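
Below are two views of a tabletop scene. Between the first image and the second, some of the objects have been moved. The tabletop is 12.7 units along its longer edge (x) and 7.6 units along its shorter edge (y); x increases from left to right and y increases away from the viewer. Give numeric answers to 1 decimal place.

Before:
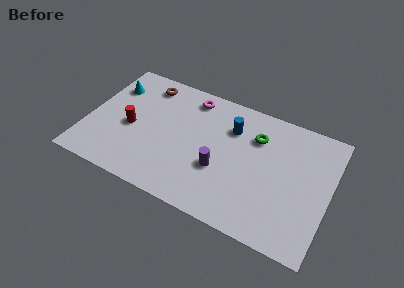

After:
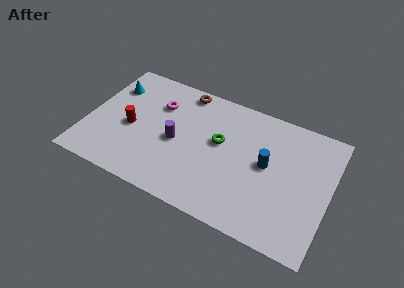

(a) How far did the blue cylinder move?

2.4

The blue cylinder was near (7.4, 5.5) before and (9.4, 4.1) after, so it travelled √(2.0² + 1.4²) ≈ 2.4 units.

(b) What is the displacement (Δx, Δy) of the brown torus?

(2.0, 0.4)

The brown torus was at about (2.7, 6.4) and moved to about (4.7, 6.8).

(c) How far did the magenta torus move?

1.9

From (5.1, 6.5) to (3.5, 5.4), the magenta torus covered √(1.6² + 1.1²) ≈ 1.9 units.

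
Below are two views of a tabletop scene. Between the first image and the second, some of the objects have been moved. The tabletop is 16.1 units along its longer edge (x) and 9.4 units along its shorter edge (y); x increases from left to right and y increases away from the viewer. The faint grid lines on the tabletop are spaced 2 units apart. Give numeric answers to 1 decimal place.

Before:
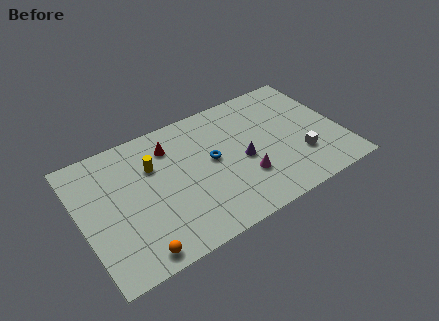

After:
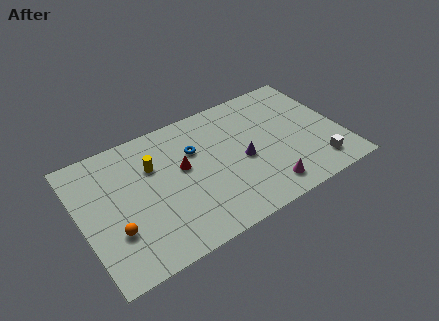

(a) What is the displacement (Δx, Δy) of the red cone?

(0.5, -1.9)

From the two frames, the red cone sits at roughly (5.8, 7.3) before and (6.3, 5.4) after.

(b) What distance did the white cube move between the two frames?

1.4

From (13.3, 2.8) to (14.2, 1.7), the white cube covered √(0.9² + 1.1²) ≈ 1.4 units.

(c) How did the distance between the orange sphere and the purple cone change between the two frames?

+0.4

The distance was about 7.8 in the first image and 8.2 in the second, so they moved 0.4 units further apart.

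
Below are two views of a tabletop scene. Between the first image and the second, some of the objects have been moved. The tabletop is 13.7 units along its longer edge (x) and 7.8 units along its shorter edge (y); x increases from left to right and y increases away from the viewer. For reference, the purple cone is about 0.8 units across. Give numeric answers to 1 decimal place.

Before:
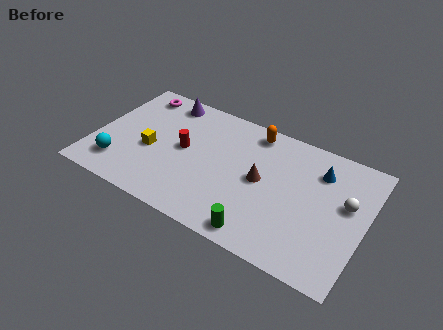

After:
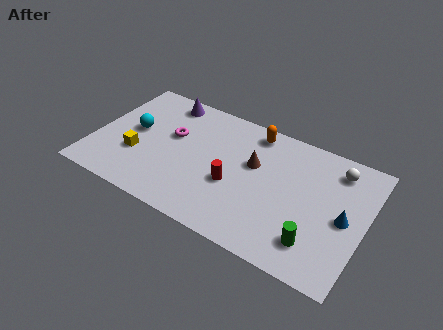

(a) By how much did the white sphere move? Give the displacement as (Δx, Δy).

(-0.7, 1.8)

The white sphere was at about (12.7, 4.6) and moved to about (12.0, 6.4).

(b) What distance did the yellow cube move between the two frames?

0.8

From (2.9, 3.3) to (2.3, 2.7), the yellow cube covered √(0.6² + 0.6²) ≈ 0.8 units.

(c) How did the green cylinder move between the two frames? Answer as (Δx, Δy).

(2.6, 0.8)

The green cylinder was at about (8.9, 0.9) and moved to about (11.5, 1.7).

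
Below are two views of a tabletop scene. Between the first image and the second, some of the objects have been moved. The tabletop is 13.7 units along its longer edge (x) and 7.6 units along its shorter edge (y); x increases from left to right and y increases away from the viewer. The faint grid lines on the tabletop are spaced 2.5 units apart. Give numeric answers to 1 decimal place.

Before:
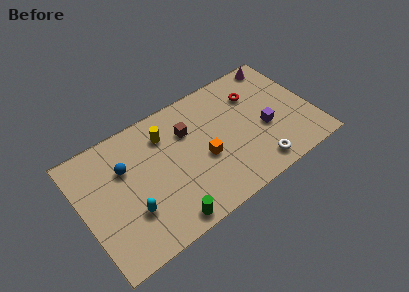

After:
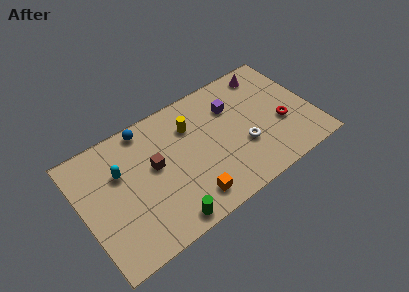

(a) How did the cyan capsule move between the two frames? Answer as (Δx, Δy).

(-0.2, 2.6)

The cyan capsule was at about (2.6, 2.4) and moved to about (2.4, 5.0).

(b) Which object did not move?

the green cylinder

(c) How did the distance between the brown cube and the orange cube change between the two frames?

+1.2

They were about 2.2 units apart before and 3.4 after — 1.2 units further apart.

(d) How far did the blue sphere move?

2.3

From (2.7, 5.1) to (4.2, 6.8), the blue sphere covered √(1.5² + 1.7²) ≈ 2.3 units.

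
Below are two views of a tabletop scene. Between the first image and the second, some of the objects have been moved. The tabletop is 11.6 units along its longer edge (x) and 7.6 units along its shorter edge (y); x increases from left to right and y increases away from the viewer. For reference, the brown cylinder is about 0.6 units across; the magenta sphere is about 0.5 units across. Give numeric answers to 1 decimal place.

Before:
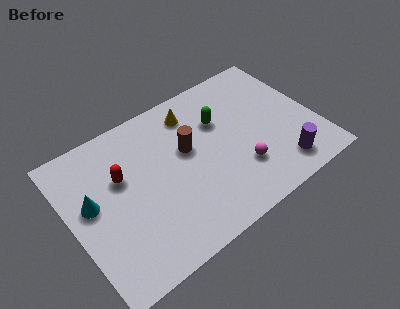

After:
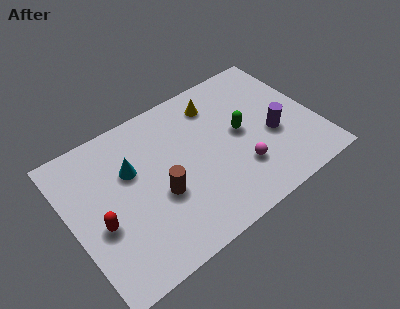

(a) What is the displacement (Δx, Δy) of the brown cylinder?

(-1.6, -1.5)

The brown cylinder was at about (5.6, 4.5) and moved to about (4.0, 3.0).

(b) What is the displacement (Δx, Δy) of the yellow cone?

(1.1, -0.1)

From the two frames, the yellow cone sits at roughly (6.2, 6.2) before and (7.3, 6.1) after.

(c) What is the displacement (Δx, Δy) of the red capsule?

(-1.3, -1.7)

The red capsule started near (2.5, 4.8) and ended near (1.2, 3.1).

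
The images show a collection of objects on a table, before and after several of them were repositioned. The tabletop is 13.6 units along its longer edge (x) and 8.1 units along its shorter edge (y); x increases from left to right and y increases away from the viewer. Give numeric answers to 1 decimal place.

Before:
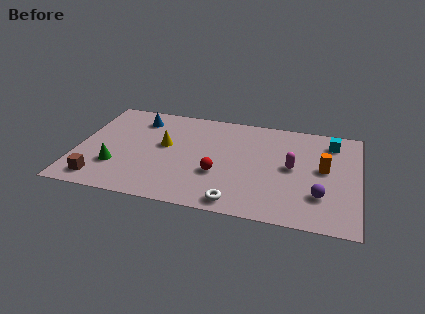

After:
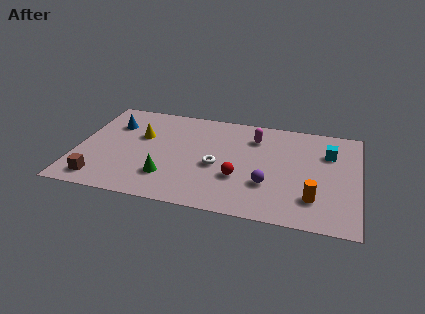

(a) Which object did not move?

the brown cube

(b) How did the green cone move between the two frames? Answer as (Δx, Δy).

(2.5, -0.3)

The green cone was at about (2.0, 2.4) and moved to about (4.5, 2.1).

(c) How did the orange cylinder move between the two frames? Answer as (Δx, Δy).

(-0.4, -2.4)

From the two frames, the orange cylinder sits at roughly (11.9, 4.4) before and (11.5, 2.0) after.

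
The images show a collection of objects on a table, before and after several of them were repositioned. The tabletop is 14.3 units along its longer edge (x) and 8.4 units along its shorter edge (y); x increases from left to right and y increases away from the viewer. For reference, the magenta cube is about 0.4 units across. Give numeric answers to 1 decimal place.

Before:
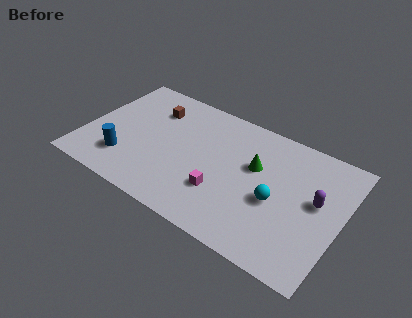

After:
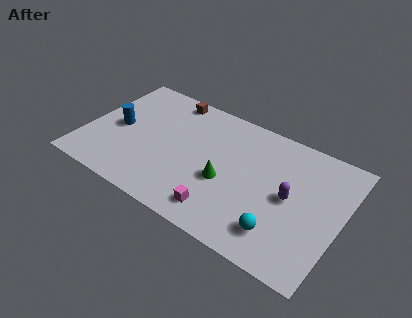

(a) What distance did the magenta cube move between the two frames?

1.2

The magenta cube moved from about (7.9, 2.6) to (8.1, 1.4), a distance of √(0.2² + 1.2²) ≈ 1.2.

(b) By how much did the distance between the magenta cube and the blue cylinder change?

+1.5

The distance was about 5.4 in the first image and 6.9 in the second, so they moved 1.5 units further apart.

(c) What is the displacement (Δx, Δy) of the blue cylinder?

(-0.8, 2.0)

The blue cylinder was at about (2.5, 2.1) and moved to about (1.7, 4.1).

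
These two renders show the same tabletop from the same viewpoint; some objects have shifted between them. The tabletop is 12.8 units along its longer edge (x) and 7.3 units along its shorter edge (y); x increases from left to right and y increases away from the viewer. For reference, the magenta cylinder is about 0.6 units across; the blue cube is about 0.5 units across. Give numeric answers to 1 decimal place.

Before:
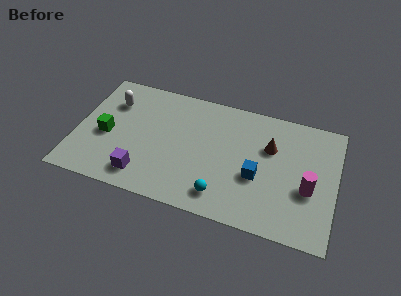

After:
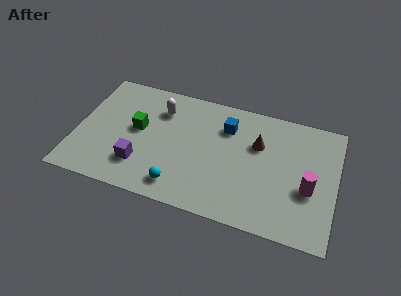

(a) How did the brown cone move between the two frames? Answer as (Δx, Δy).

(-0.6, 0.0)

From the two frames, the brown cone sits at roughly (9.5, 4.8) before and (8.9, 4.8) after.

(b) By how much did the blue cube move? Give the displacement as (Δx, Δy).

(-1.7, 2.5)

The blue cube was at about (9.0, 2.9) and moved to about (7.3, 5.4).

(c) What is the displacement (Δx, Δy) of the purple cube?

(-0.2, 0.6)

The purple cube was at about (3.5, 1.3) and moved to about (3.3, 1.9).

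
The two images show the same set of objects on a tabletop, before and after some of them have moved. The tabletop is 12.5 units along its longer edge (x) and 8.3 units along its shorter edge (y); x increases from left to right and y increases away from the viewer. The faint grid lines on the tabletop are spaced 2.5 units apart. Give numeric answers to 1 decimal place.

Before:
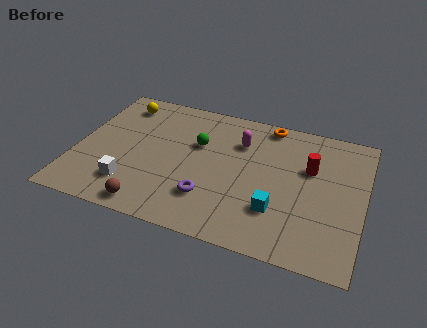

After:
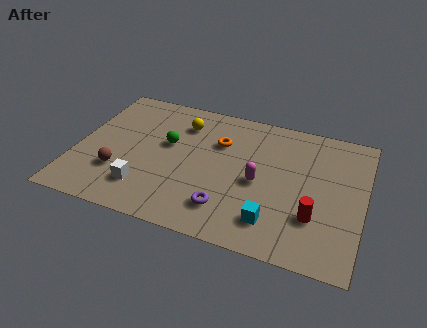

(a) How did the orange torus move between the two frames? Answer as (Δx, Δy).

(-2.0, -1.8)

From the two frames, the orange torus sits at roughly (8.1, 7.5) before and (6.1, 5.7) after.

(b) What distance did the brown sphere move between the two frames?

2.3

From (3.6, 0.9) to (2.0, 2.5), the brown sphere covered √(1.6² + 1.6²) ≈ 2.3 units.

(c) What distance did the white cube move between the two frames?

0.6

From (2.6, 1.9) to (3.2, 1.9), the white cube covered √(0.6² + 0.0²) ≈ 0.6 units.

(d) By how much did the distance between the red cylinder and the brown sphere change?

+0.7

The distance was about 7.8 in the first image and 8.5 in the second, so they moved 0.7 units further apart.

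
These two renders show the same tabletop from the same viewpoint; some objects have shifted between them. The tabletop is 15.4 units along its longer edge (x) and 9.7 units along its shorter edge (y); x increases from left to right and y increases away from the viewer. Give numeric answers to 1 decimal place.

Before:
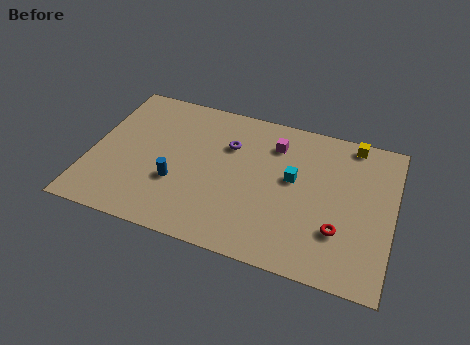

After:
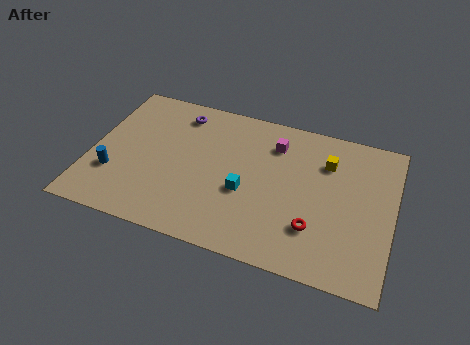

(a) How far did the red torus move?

1.2

The red torus moved from about (12.8, 2.9) to (11.6, 2.7), a distance of √(1.2² + 0.2²) ≈ 1.2.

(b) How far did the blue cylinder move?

3.2

The blue cylinder moved from about (4.5, 3.4) to (1.3, 3.0), a distance of √(3.2² + 0.4²) ≈ 3.2.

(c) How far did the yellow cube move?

2.1

The yellow cube was near (13.1, 8.8) before and (11.9, 7.1) after, so it travelled √(1.2² + 1.7²) ≈ 2.1 units.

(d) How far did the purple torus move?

3.0

The purple torus moved from about (6.9, 6.7) to (4.2, 8.1), a distance of √(2.7² + 1.4²) ≈ 3.0.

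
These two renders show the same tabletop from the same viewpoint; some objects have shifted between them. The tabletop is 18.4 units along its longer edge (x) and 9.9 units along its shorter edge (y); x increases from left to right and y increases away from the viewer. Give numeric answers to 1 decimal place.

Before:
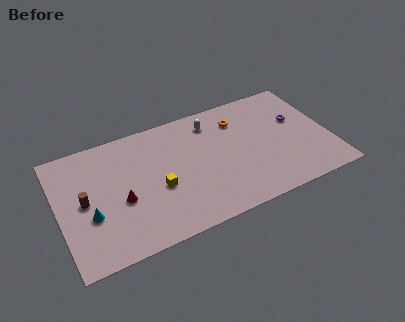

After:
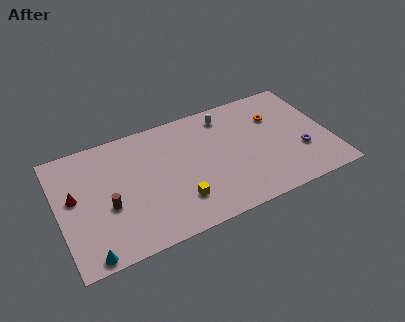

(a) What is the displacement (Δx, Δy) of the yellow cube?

(1.2, -1.6)

From the two frames, the yellow cube sits at roughly (6.6, 4.1) before and (7.8, 2.5) after.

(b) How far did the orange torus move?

2.6

From (12.5, 7.6) to (15.0, 6.9), the orange torus covered √(2.5² + 0.7²) ≈ 2.6 units.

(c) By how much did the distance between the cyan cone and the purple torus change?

+0.3

Before: roughly 14.6 units apart; after: 14.9. That's 0.3 units further apart.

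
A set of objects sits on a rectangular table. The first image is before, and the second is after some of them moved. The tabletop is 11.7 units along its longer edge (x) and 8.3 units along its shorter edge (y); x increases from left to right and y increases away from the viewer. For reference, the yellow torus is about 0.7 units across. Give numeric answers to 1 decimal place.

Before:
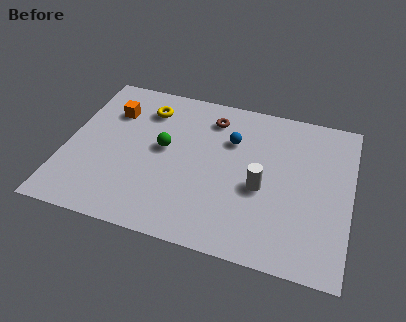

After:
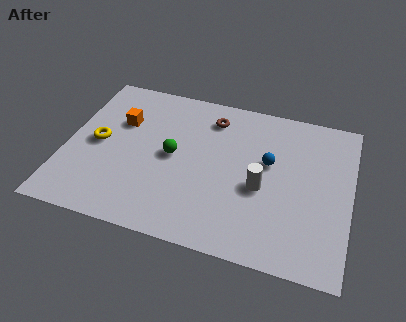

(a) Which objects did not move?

the white cylinder and the brown torus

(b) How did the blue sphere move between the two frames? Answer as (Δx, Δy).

(1.6, -0.8)

From the two frames, the blue sphere sits at roughly (6.7, 5.7) before and (8.3, 4.9) after.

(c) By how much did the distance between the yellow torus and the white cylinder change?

+1.0

They were about 5.8 units apart before and 6.8 after — 1.0 units further apart.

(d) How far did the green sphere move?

0.5

From (4.0, 4.5) to (4.4, 4.2), the green sphere covered √(0.4² + 0.3²) ≈ 0.5 units.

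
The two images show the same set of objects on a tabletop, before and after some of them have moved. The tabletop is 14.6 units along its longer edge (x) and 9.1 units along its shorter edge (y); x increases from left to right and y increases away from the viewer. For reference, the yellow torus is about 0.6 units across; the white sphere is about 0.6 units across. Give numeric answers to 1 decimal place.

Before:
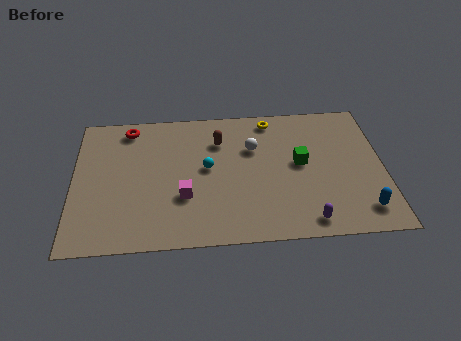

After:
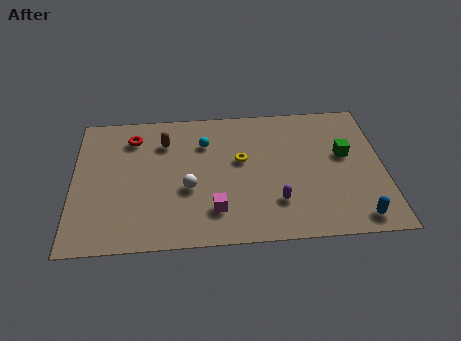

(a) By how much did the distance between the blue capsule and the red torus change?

-0.5

The distance was about 12.6 in the first image and 12.1 in the second, so they moved 0.5 units closer together.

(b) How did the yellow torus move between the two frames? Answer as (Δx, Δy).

(-1.5, -2.7)

From the two frames, the yellow torus sits at roughly (9.4, 8.0) before and (7.9, 5.3) after.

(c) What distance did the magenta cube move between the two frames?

1.7

The magenta cube moved from about (5.2, 3.1) to (6.6, 2.1), a distance of √(1.4² + 1.0²) ≈ 1.7.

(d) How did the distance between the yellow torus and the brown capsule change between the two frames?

+1.1

The distance was about 2.8 in the first image and 3.9 in the second, so they moved 1.1 units further apart.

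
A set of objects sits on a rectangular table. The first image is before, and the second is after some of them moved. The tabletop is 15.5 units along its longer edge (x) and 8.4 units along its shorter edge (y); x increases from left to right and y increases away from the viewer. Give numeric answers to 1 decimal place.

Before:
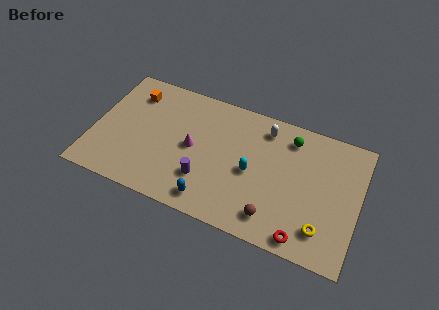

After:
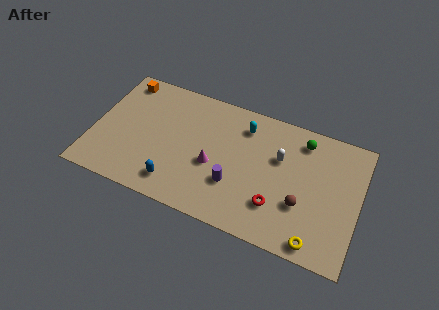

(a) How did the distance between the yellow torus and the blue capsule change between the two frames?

+1.8

They were about 6.4 units apart before and 8.2 after — 1.8 units further apart.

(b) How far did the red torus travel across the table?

2.2

The red torus moved from about (12.6, 0.9) to (10.9, 2.3), a distance of √(1.7² + 1.4²) ≈ 2.2.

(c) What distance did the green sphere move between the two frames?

0.7

The green sphere moved from about (11.3, 6.9) to (12.0, 7.0), a distance of √(0.7² + 0.1²) ≈ 0.7.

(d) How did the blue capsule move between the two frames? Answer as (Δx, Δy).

(-2.1, 0.3)

The blue capsule started near (7.2, 1.2) and ended near (5.1, 1.5).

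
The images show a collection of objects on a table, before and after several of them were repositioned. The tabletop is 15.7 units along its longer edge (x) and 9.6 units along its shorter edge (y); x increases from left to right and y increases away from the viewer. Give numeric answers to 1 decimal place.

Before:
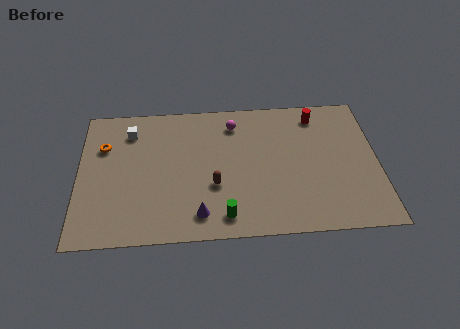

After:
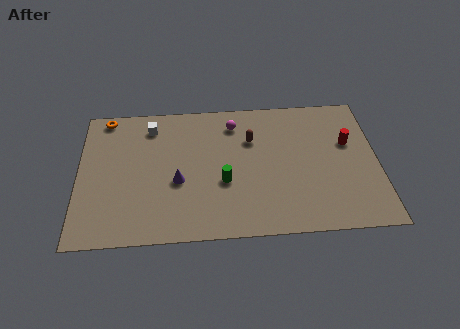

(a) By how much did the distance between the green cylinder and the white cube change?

-2.2

The distance was about 7.9 in the first image and 5.7 in the second, so they moved 2.2 units closer together.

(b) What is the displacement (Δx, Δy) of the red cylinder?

(1.6, -2.1)

From the two frames, the red cylinder sits at roughly (12.6, 8.1) before and (14.2, 6.0) after.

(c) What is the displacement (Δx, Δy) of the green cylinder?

(0.0, 2.3)

From the two frames, the green cylinder sits at roughly (7.6, 1.4) before and (7.6, 3.7) after.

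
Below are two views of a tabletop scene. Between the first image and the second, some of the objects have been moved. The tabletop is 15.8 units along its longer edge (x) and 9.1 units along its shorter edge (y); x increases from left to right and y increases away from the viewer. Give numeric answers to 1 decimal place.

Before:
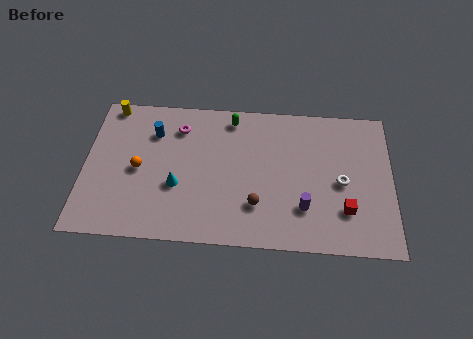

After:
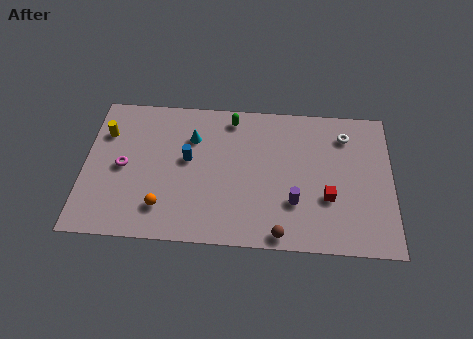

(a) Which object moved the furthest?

the magenta torus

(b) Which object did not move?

the green capsule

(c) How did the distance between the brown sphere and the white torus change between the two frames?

+2.6

The distance was about 4.6 in the first image and 7.2 in the second, so they moved 2.6 units further apart.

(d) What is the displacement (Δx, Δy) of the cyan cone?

(0.7, 3.1)

The cyan cone was at about (4.8, 3.4) and moved to about (5.5, 6.5).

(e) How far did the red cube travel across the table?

1.1

The red cube was near (13.4, 2.5) before and (12.5, 3.2) after, so it travelled √(0.9² + 0.7²) ≈ 1.1 units.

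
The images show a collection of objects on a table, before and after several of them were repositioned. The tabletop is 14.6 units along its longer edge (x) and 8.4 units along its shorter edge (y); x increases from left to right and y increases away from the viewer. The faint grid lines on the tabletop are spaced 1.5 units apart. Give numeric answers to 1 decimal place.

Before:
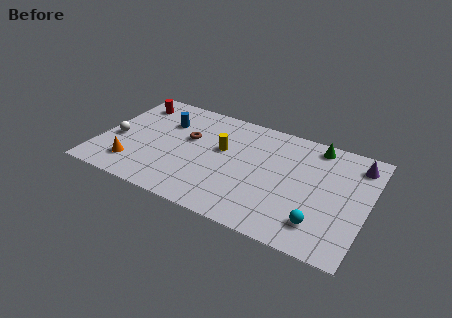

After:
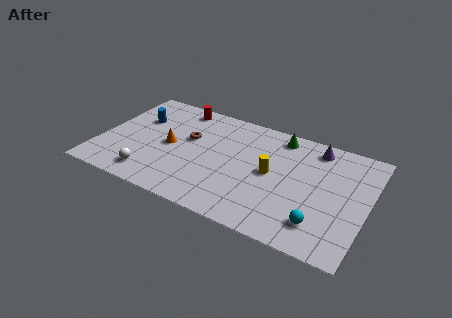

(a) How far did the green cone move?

2.0

The green cone was near (11.5, 7.4) before and (9.5, 7.3) after, so it travelled √(2.0² + 0.1²) ≈ 2.0 units.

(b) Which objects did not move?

the brown torus and the cyan sphere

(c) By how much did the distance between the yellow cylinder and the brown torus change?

+2.9

They were about 1.9 units apart before and 4.8 after — 2.9 units further apart.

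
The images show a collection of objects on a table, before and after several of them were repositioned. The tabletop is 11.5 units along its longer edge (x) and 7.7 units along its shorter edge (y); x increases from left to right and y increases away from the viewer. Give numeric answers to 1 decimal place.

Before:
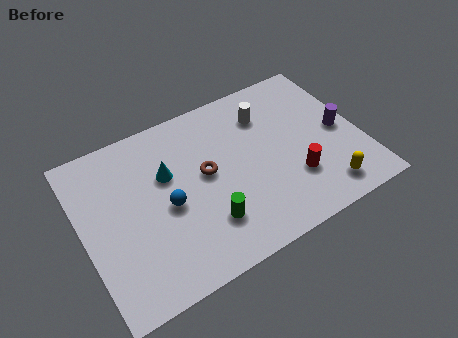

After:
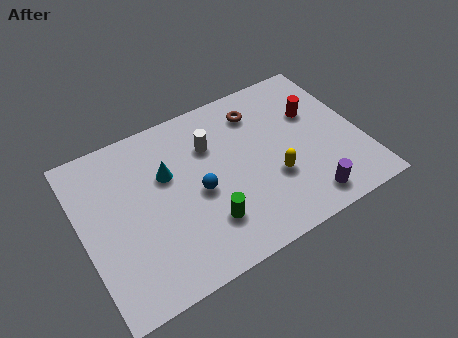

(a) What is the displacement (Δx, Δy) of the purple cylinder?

(-1.9, -2.6)

From the two frames, the purple cylinder sits at roughly (10.7, 3.7) before and (8.8, 1.1) after.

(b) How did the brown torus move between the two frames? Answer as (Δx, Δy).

(2.5, 1.9)

The brown torus started near (5.1, 4.2) and ended near (7.6, 6.1).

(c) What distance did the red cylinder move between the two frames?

3.0

The red cylinder was near (8.5, 2.3) before and (9.8, 5.0) after, so it travelled √(1.3² + 2.7²) ≈ 3.0 units.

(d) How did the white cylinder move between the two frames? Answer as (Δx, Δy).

(-2.4, -0.4)

From the two frames, the white cylinder sits at roughly (7.9, 5.8) before and (5.5, 5.4) after.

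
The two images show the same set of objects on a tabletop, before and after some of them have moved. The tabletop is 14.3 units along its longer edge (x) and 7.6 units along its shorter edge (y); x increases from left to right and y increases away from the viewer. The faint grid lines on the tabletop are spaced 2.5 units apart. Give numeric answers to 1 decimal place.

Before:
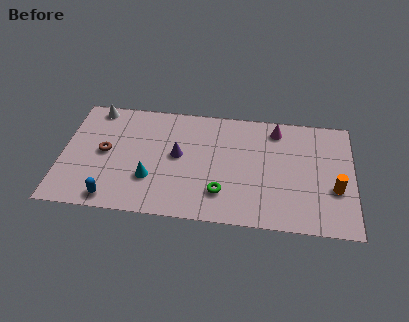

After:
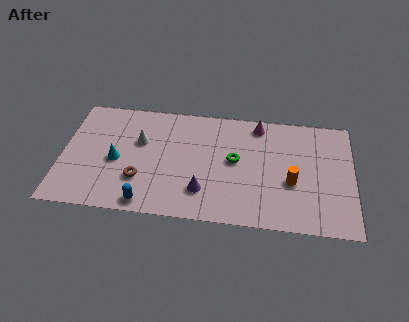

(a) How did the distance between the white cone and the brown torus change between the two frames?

-0.5

Before: roughly 3.0 units apart; after: 2.5. That's 0.5 units closer together.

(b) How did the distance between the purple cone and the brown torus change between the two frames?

-0.5

They were about 3.6 units apart before and 3.1 after — 0.5 units closer together.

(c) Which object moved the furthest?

the white cone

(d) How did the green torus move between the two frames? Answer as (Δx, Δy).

(0.6, 2.2)

The green torus was at about (7.9, 1.9) and moved to about (8.5, 4.1).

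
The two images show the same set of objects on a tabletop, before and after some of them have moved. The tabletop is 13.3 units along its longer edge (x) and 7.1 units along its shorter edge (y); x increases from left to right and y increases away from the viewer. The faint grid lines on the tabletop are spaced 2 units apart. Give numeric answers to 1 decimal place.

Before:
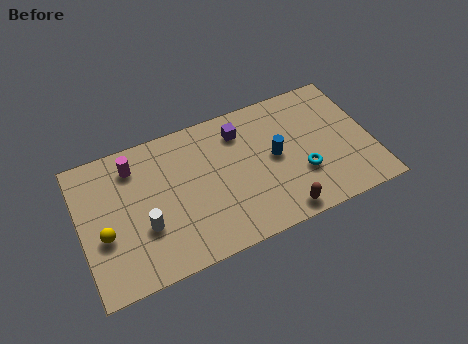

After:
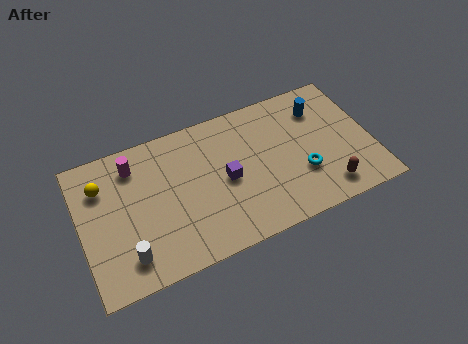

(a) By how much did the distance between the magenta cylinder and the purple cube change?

-0.3

The distance was about 4.9 in the first image and 4.6 in the second, so they moved 0.3 units closer together.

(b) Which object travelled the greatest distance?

the blue cylinder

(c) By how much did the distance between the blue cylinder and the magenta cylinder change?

+2.0

The distance was about 6.6 in the first image and 8.6 in the second, so they moved 2.0 units further apart.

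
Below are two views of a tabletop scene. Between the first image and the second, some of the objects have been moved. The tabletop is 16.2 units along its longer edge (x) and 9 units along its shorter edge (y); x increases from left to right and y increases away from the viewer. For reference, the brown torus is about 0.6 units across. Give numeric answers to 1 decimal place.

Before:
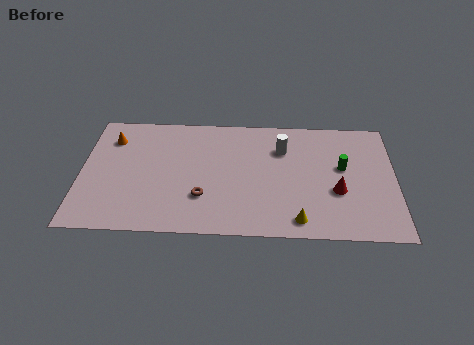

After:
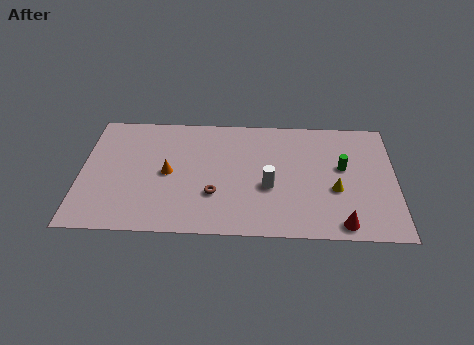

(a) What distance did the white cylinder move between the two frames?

3.0

The white cylinder was near (10.4, 6.5) before and (9.7, 3.6) after, so it travelled √(0.7² + 2.9²) ≈ 3.0 units.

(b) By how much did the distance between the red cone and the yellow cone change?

-0.5

They were about 3.0 units apart before and 2.5 after — 0.5 units closer together.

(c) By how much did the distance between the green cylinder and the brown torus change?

-0.6

Before: roughly 7.6 units apart; after: 7.0. That's 0.6 units closer together.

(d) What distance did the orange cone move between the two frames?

3.9

From (1.5, 6.9) to (4.5, 4.4), the orange cone covered √(3.0² + 2.5²) ≈ 3.9 units.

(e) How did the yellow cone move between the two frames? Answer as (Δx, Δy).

(1.9, 2.3)

The yellow cone started near (11.2, 1.2) and ended near (13.1, 3.5).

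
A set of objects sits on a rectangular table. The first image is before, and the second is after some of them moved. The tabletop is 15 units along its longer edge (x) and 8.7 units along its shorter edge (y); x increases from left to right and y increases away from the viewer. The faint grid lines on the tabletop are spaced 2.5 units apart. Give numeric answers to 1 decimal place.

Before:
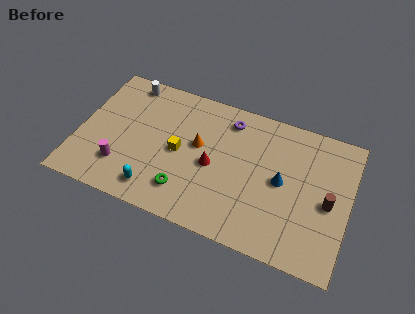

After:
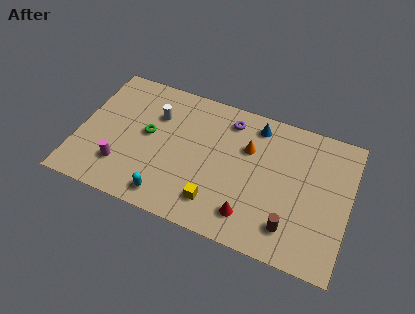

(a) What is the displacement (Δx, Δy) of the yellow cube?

(2.3, -2.4)

The yellow cube started near (5.6, 4.2) and ended near (7.9, 1.8).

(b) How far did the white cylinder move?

2.4

The white cylinder moved from about (2.3, 7.7) to (4.1, 6.1), a distance of √(1.8² + 1.6²) ≈ 2.4.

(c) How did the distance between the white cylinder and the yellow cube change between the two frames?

+0.9

The distance was about 4.8 in the first image and 5.7 in the second, so they moved 0.9 units further apart.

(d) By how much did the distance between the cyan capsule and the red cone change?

+0.6

They were about 3.9 units apart before and 4.5 after — 0.6 units further apart.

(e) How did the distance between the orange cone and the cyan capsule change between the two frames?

+2.0

Before: roughly 4.1 units apart; after: 6.1. That's 2.0 units further apart.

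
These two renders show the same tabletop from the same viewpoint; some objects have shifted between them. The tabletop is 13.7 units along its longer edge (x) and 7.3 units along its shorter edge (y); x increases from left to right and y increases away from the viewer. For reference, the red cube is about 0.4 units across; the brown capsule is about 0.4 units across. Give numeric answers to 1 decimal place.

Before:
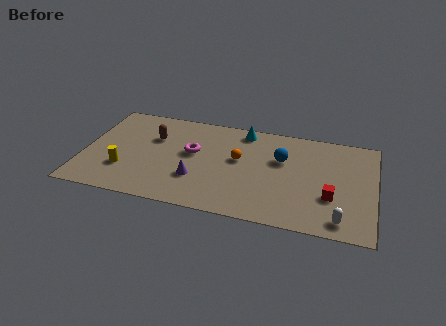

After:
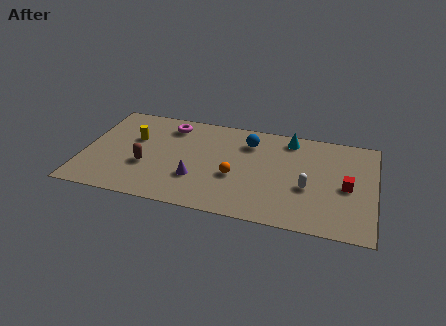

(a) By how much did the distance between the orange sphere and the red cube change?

+0.5

The distance was about 4.7 in the first image and 5.2 in the second, so they moved 0.5 units further apart.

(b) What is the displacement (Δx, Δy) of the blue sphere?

(-1.6, 0.9)

The blue sphere started near (9.3, 4.7) and ended near (7.7, 5.6).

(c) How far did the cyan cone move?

2.2

From (7.4, 6.4) to (9.6, 6.3), the cyan cone covered √(2.2² + 0.1²) ≈ 2.2 units.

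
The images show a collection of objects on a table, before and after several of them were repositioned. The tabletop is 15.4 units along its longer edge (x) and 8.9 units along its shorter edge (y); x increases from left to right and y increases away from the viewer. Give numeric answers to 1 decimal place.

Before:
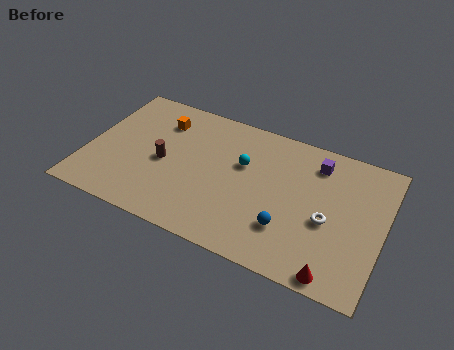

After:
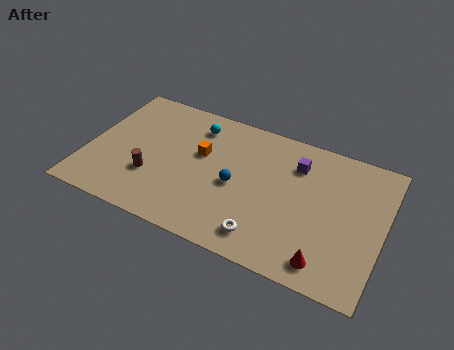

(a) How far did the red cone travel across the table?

0.7

The red cone was near (13.3, 0.8) before and (12.8, 1.3) after, so it travelled √(0.5² + 0.5²) ≈ 0.7 units.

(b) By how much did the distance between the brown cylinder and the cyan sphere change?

+0.4

The distance was about 4.3 in the first image and 4.7 in the second, so they moved 0.4 units further apart.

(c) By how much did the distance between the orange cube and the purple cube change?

-3.1

They were about 8.2 units apart before and 5.1 after — 3.1 units closer together.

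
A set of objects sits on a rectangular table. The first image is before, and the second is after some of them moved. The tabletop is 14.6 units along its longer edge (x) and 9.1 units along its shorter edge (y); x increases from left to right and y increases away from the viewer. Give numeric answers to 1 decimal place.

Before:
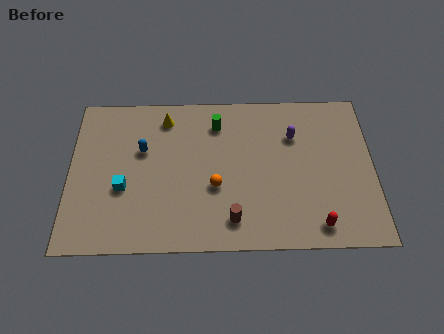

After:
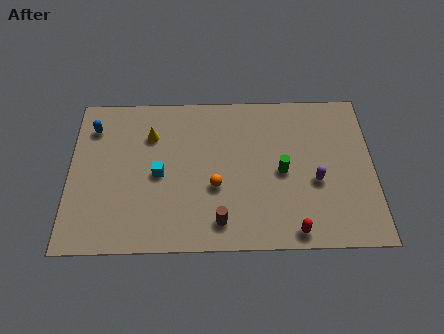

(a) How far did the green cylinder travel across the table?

4.2

The green cylinder moved from about (7.1, 7.2) to (10.2, 4.3), a distance of √(3.1² + 2.9²) ≈ 4.2.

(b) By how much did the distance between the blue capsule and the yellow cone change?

+0.6

The distance was about 2.2 in the first image and 2.8 in the second, so they moved 0.6 units further apart.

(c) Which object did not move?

the orange sphere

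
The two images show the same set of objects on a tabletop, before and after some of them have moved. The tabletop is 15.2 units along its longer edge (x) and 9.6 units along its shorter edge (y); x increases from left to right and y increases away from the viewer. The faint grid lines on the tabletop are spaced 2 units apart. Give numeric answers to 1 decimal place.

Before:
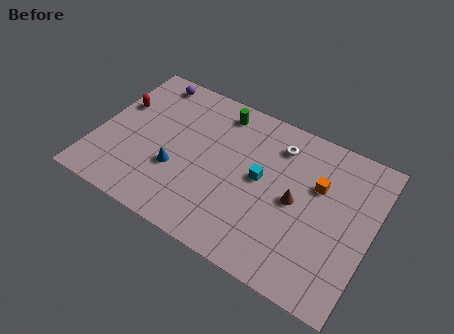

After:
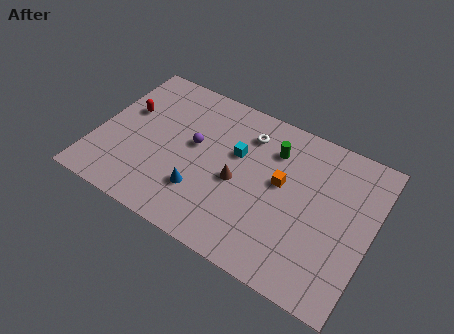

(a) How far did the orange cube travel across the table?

2.1

From (12.1, 6.2) to (10.2, 5.4), the orange cube covered √(1.9² + 0.8²) ≈ 2.1 units.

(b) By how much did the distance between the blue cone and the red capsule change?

+1.1

The distance was about 4.6 in the first image and 5.7 in the second, so they moved 1.1 units further apart.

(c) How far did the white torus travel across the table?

1.7

The white torus was near (9.7, 7.6) before and (8.0, 7.5) after, so it travelled √(1.7² + 0.1²) ≈ 1.7 units.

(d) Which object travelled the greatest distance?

the purple sphere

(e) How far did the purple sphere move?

4.4

The purple sphere was near (2.2, 8.5) before and (5.3, 5.4) after, so it travelled √(3.1² + 3.1²) ≈ 4.4 units.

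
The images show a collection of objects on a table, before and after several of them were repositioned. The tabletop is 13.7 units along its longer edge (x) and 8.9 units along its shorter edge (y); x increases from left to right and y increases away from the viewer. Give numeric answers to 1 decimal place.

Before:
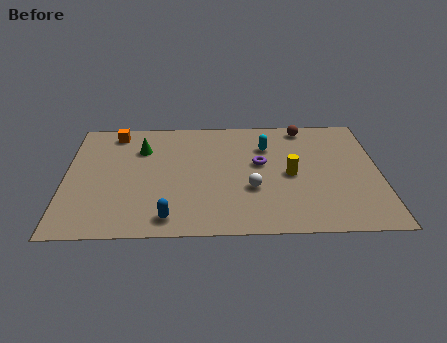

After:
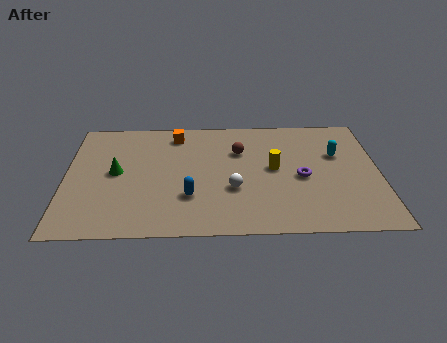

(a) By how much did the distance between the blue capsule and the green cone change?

-1.6

The distance was about 5.3 in the first image and 3.7 in the second, so they moved 1.6 units closer together.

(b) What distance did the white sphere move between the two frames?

0.8

The white sphere moved from about (8.1, 3.2) to (7.3, 3.2), a distance of √(0.8² + 0.0²) ≈ 0.8.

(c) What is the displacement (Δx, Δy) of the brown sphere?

(-2.9, -1.8)

The brown sphere started near (10.5, 7.9) and ended near (7.6, 6.1).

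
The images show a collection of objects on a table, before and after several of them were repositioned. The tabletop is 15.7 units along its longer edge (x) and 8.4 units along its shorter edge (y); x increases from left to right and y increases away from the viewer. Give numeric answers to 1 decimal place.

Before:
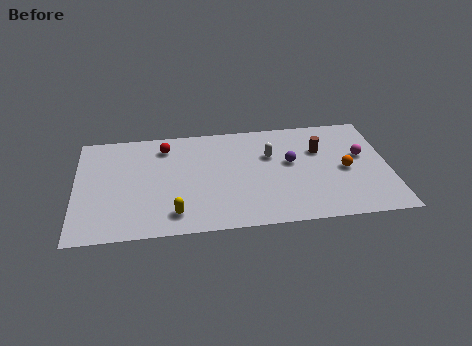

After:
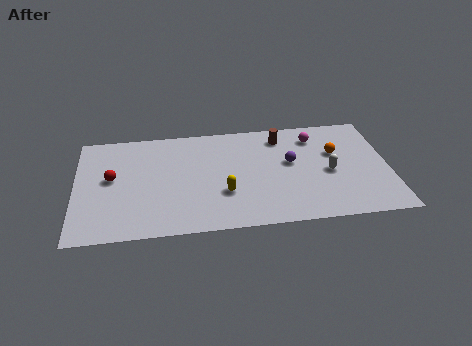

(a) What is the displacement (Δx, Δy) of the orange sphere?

(-0.4, 1.4)

The orange sphere started near (13.5, 3.9) and ended near (13.1, 5.3).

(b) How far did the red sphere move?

3.5

The red sphere was near (4.5, 6.8) before and (1.8, 4.6) after, so it travelled √(2.7² + 2.2²) ≈ 3.5 units.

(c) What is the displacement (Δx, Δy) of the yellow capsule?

(2.5, 1.3)

The yellow capsule was at about (4.9, 1.5) and moved to about (7.4, 2.8).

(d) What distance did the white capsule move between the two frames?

3.4

The white capsule was near (9.8, 5.5) before and (12.7, 3.8) after, so it travelled √(2.9² + 1.7²) ≈ 3.4 units.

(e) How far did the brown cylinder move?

2.3

The brown cylinder moved from about (12.3, 5.6) to (10.4, 6.9), a distance of √(1.9² + 1.3²) ≈ 2.3.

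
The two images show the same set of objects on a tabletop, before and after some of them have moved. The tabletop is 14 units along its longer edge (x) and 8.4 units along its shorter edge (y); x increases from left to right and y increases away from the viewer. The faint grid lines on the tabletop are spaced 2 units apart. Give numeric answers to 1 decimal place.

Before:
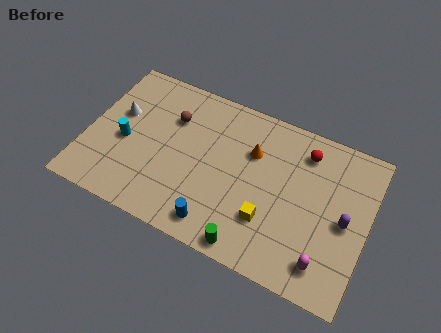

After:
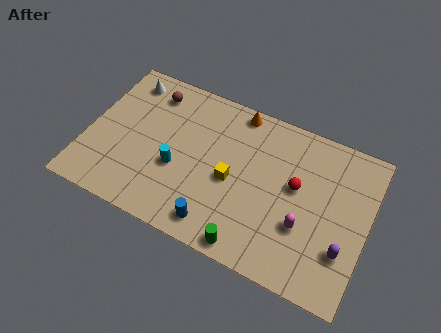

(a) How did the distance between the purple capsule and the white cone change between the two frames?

+0.8

They were about 11.6 units apart before and 12.4 after — 0.8 units further apart.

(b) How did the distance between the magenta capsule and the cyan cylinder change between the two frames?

-4.1

They were about 10.5 units apart before and 6.4 after — 4.1 units closer together.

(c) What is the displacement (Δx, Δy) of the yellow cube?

(-2.0, 1.3)

From the two frames, the yellow cube sits at roughly (9.3, 2.5) before and (7.3, 3.8) after.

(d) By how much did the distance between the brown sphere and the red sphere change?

+1.2

The distance was about 6.7 in the first image and 7.9 in the second, so they moved 1.2 units further apart.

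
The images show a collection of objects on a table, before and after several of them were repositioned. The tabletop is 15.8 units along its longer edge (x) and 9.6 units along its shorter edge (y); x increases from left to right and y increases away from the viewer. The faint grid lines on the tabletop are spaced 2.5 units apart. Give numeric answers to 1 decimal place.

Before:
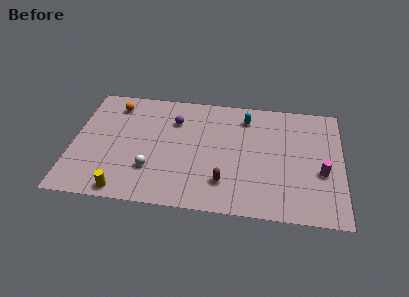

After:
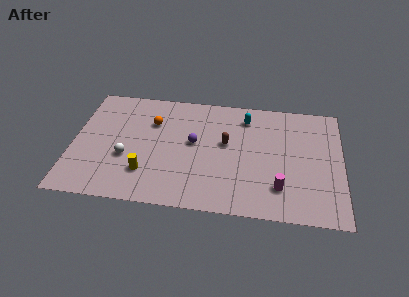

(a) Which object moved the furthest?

the brown capsule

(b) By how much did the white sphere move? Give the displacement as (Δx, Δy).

(-1.5, 0.8)

The white sphere was at about (4.7, 2.8) and moved to about (3.2, 3.6).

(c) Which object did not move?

the cyan capsule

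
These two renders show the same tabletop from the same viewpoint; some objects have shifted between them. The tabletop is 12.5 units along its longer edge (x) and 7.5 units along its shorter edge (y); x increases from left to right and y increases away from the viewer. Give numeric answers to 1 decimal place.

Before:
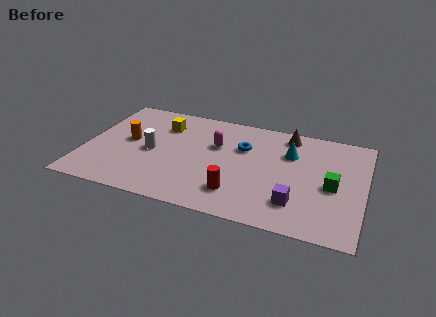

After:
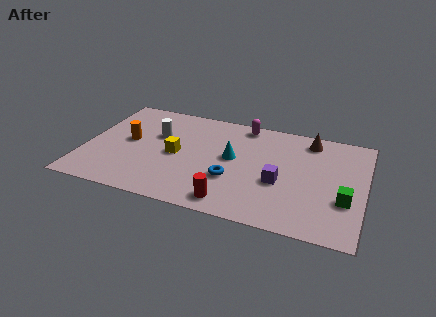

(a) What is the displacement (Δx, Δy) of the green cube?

(0.6, -0.8)

The green cube started near (11.1, 3.4) and ended near (11.7, 2.6).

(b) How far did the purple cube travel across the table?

1.4

From (9.6, 1.8) to (8.8, 3.0), the purple cube covered √(0.8² + 1.2²) ≈ 1.4 units.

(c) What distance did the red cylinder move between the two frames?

0.7

The red cylinder moved from about (7.0, 1.7) to (6.8, 1.0), a distance of √(0.2² + 0.7²) ≈ 0.7.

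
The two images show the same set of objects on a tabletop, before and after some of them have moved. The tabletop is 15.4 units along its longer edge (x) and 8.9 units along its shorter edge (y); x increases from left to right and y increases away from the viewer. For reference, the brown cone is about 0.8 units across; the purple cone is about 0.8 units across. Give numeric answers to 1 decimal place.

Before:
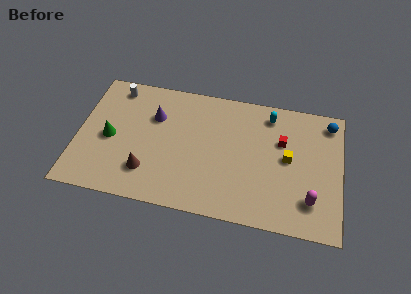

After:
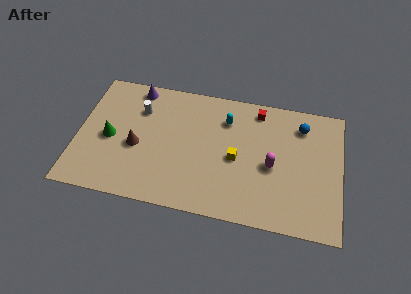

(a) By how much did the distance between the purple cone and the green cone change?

+0.8

Before: roughly 3.2 units apart; after: 4.0. That's 0.8 units further apart.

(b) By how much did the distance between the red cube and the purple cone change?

-0.3

They were about 7.5 units apart before and 7.2 after — 0.3 units closer together.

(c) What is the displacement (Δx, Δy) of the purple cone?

(-1.2, 1.8)

The purple cone was at about (4.4, 6.1) and moved to about (3.2, 7.9).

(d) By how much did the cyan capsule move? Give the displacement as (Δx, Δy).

(-2.5, -0.8)

From the two frames, the cyan capsule sits at roughly (11.1, 7.5) before and (8.6, 6.7) after.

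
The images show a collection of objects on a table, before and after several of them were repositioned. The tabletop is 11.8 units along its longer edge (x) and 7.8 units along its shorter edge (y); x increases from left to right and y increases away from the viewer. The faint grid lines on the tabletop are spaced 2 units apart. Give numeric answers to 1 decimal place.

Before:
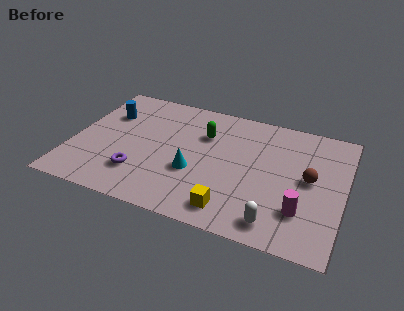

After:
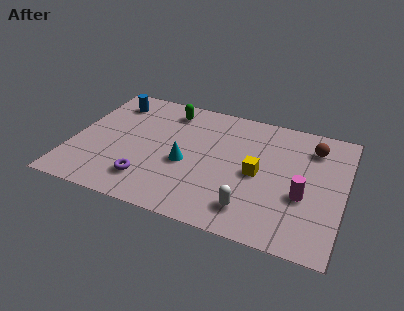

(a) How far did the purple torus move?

0.5

The purple torus was near (3.1, 2.0) before and (3.5, 1.7) after, so it travelled √(0.4² + 0.3²) ≈ 0.5 units.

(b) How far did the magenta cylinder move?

0.9

From (10.1, 2.1) to (10.1, 3.0), the magenta cylinder covered √(0.0² + 0.9²) ≈ 0.9 units.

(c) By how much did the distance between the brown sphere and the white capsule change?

+1.9

They were about 3.2 units apart before and 5.1 after — 1.9 units further apart.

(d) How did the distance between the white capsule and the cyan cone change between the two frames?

-0.6

The distance was about 4.1 in the first image and 3.5 in the second, so they moved 0.6 units closer together.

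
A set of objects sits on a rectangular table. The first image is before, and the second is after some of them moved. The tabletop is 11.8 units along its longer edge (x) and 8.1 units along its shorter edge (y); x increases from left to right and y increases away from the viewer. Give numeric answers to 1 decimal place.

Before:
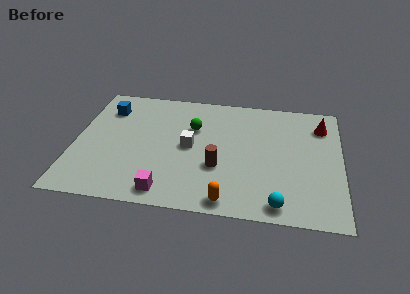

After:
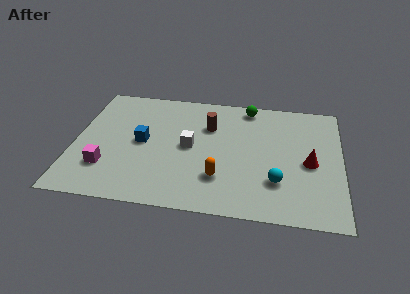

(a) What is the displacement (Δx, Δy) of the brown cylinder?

(-0.5, 2.7)

The brown cylinder started near (6.4, 2.9) and ended near (5.9, 5.6).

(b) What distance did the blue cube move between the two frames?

2.7

From (1.3, 6.2) to (3.0, 4.1), the blue cube covered √(1.7² + 2.1²) ≈ 2.7 units.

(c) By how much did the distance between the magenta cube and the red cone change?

+0.5

Before: roughly 8.5 units apart; after: 9.0. That's 0.5 units further apart.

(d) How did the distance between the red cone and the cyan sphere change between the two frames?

-3.7

Before: roughly 5.7 units apart; after: 2.0. That's 3.7 units closer together.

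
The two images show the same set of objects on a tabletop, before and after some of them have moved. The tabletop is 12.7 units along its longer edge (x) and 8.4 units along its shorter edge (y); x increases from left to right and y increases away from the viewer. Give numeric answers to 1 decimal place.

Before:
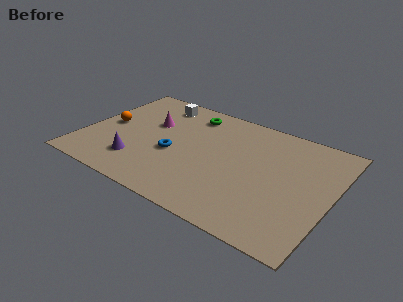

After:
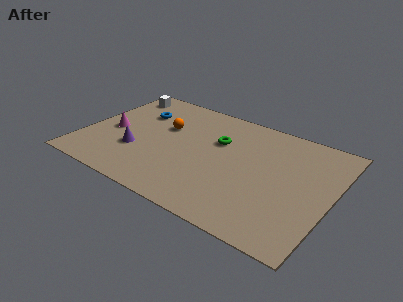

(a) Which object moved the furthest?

the blue torus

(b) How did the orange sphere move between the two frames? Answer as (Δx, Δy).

(2.8, 1.1)

The orange sphere started near (1.1, 4.2) and ended near (3.9, 5.3).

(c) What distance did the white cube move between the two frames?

2.1

From (3.2, 7.1) to (1.1, 7.1), the white cube covered √(2.1² + 0.0²) ≈ 2.1 units.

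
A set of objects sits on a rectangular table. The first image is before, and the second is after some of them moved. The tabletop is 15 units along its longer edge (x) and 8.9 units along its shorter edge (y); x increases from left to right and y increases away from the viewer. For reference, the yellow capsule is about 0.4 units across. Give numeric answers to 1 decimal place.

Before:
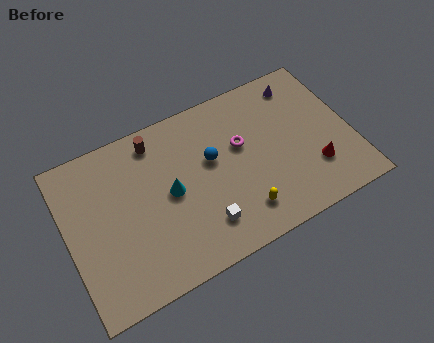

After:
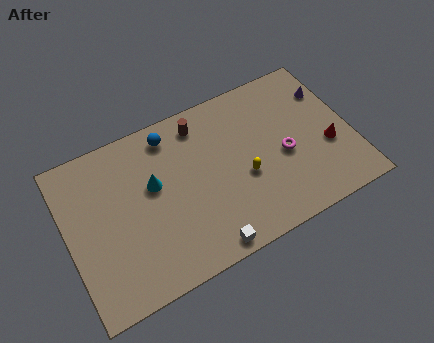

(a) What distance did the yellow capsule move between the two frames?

1.8

From (8.8, 1.8) to (9.2, 3.6), the yellow capsule covered √(0.4² + 1.8²) ≈ 1.8 units.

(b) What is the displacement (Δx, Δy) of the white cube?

(-0.1, -1.2)

The white cube started near (6.8, 2.0) and ended near (6.7, 0.8).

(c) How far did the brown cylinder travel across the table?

2.4

The brown cylinder moved from about (5.0, 7.6) to (7.4, 7.5), a distance of √(2.4² + 0.1²) ≈ 2.4.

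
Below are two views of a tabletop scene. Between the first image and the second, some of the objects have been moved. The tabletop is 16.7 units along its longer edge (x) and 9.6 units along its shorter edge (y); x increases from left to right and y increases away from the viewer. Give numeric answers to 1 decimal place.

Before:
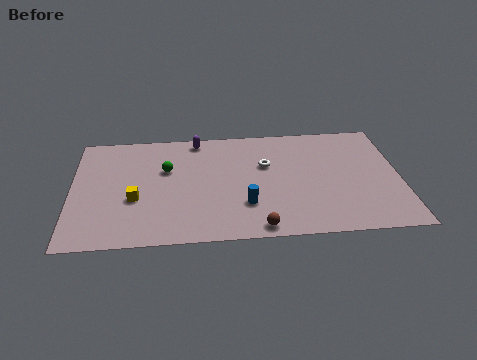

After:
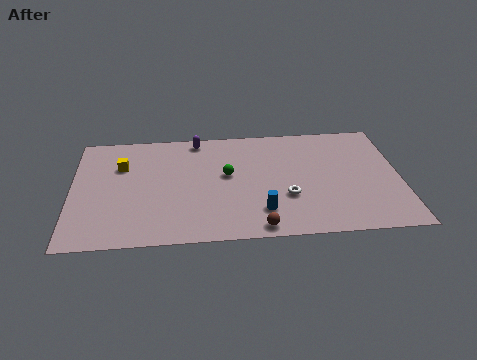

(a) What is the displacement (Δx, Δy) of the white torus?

(1.0, -2.8)

The white torus started near (9.9, 6.1) and ended near (10.9, 3.3).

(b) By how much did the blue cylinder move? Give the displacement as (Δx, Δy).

(0.8, -0.6)

The blue cylinder was at about (8.8, 2.8) and moved to about (9.6, 2.2).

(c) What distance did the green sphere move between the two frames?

3.2

From (4.8, 6.1) to (7.9, 5.4), the green sphere covered √(3.1² + 0.7²) ≈ 3.2 units.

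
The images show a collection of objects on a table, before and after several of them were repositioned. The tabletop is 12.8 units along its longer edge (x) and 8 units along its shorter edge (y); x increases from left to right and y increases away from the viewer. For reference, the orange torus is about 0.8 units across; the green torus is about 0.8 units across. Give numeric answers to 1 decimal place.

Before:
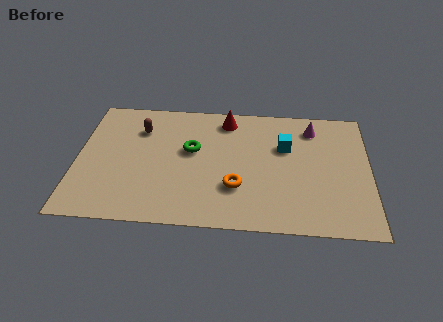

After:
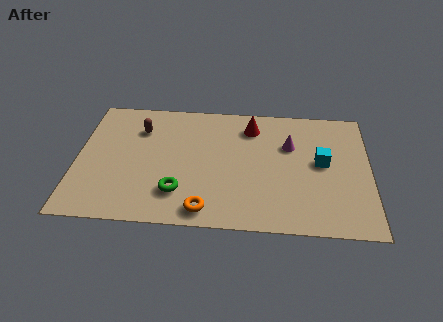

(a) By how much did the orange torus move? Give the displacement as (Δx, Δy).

(-1.3, -1.5)

From the two frames, the orange torus sits at roughly (7.0, 2.5) before and (5.7, 1.0) after.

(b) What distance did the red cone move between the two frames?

1.2

The red cone moved from about (6.5, 6.8) to (7.6, 6.4), a distance of √(1.1² + 0.4²) ≈ 1.2.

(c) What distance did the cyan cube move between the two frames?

1.8

The cyan cube was near (9.1, 5.2) before and (10.7, 4.3) after, so it travelled √(1.6² + 0.9²) ≈ 1.8 units.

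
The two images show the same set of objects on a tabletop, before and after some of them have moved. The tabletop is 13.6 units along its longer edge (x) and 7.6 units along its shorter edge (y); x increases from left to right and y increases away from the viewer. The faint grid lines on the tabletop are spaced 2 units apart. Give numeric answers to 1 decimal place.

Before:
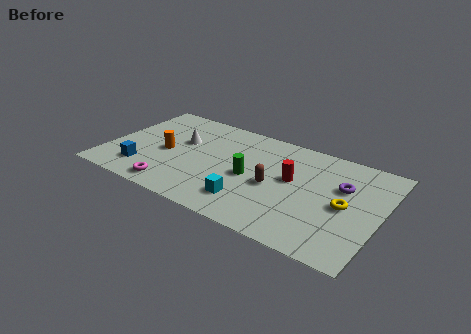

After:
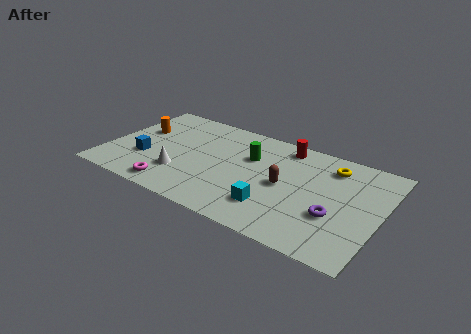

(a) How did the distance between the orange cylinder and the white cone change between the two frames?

+2.3

Before: roughly 1.3 units apart; after: 3.6. That's 2.3 units further apart.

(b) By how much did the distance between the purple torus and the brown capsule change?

-0.7

They were about 3.5 units apart before and 2.8 after — 0.7 units closer together.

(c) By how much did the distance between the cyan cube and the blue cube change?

+1.2

The distance was about 5.4 in the first image and 6.6 in the second, so they moved 1.2 units further apart.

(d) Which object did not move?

the magenta torus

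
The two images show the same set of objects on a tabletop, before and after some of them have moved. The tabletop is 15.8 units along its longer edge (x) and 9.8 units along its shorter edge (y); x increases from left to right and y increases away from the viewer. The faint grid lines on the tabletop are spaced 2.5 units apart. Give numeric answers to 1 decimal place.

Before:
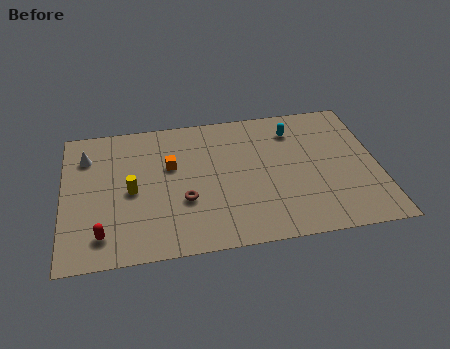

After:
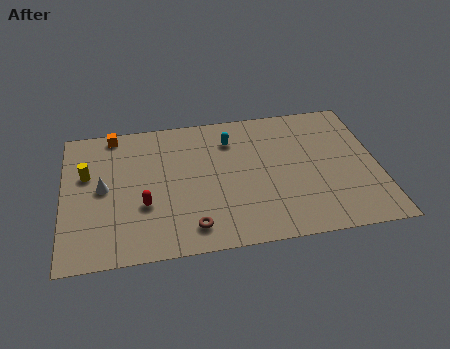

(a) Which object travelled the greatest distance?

the orange cube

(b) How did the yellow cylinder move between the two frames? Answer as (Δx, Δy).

(-2.2, 1.5)

The yellow cylinder started near (3.4, 4.6) and ended near (1.2, 6.1).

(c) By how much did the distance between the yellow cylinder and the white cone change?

-2.2

The distance was about 3.6 in the first image and 1.4 in the second, so they moved 2.2 units closer together.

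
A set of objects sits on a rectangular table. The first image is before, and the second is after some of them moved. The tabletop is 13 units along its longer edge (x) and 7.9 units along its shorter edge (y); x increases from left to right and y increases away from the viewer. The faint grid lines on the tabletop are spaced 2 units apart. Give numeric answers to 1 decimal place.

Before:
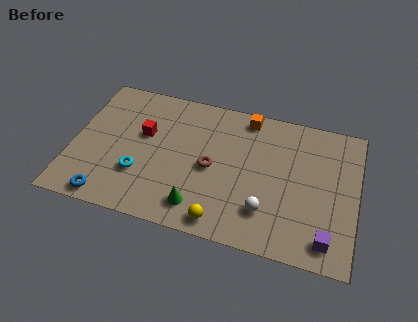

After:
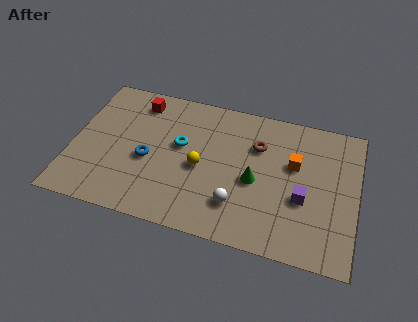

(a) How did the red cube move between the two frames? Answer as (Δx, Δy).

(-0.4, 1.8)

The red cube started near (3.2, 4.8) and ended near (2.8, 6.6).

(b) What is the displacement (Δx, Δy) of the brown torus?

(2.0, 1.8)

From the two frames, the brown torus sits at roughly (6.4, 3.7) before and (8.4, 5.5) after.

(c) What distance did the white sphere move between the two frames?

1.3

From (9.0, 2.0) to (7.7, 2.0), the white sphere covered √(1.3² + 0.0²) ≈ 1.3 units.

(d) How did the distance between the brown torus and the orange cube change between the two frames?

-1.8

The distance was about 3.6 in the first image and 1.8 in the second, so they moved 1.8 units closer together.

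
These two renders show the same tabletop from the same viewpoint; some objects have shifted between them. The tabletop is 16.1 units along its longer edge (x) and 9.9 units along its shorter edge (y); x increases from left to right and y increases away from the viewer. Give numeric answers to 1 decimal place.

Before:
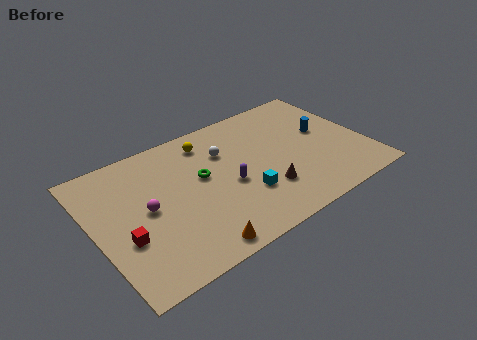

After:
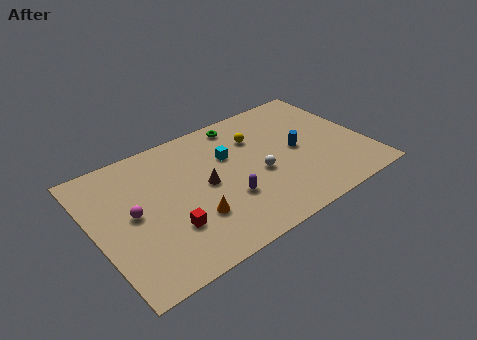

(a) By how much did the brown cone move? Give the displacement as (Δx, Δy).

(-3.2, 2.2)

From the two frames, the brown cone sits at roughly (9.7, 2.8) before and (6.5, 5.0) after.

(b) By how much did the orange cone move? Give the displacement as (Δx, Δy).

(0.3, 2.0)

The orange cone started near (5.1, 1.0) and ended near (5.4, 3.0).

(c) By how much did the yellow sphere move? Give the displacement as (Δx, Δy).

(2.8, -1.1)

From the two frames, the yellow sphere sits at roughly (7.2, 8.2) before and (10.0, 7.1) after.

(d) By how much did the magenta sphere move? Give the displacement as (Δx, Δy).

(-0.8, 0.1)

The magenta sphere was at about (3.0, 5.0) and moved to about (2.2, 5.1).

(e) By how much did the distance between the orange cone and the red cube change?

-3.0

The distance was about 4.4 in the first image and 1.4 in the second, so they moved 3.0 units closer together.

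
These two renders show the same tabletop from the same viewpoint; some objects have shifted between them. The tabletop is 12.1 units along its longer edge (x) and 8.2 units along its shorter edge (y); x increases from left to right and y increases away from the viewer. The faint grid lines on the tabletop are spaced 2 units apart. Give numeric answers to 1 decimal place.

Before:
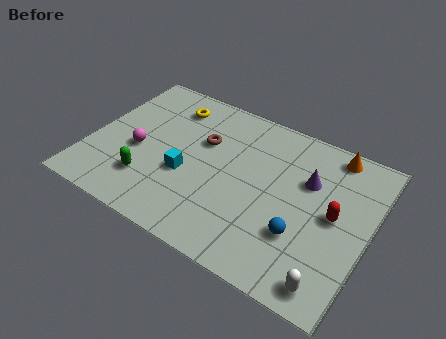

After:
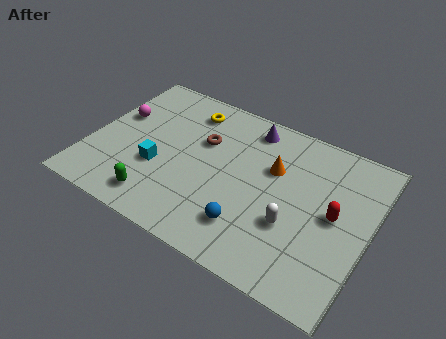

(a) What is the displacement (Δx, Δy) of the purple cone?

(-2.8, 1.6)

From the two frames, the purple cone sits at roughly (9.3, 5.4) before and (6.5, 7.0) after.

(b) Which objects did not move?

the red capsule and the brown torus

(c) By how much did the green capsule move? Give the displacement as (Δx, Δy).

(0.6, -0.8)

The green capsule started near (2.8, 2.1) and ended near (3.4, 1.3).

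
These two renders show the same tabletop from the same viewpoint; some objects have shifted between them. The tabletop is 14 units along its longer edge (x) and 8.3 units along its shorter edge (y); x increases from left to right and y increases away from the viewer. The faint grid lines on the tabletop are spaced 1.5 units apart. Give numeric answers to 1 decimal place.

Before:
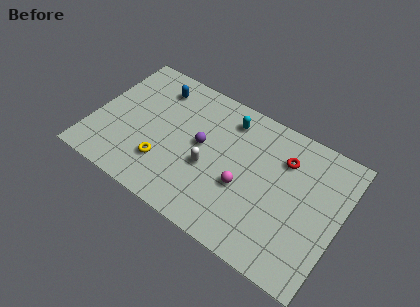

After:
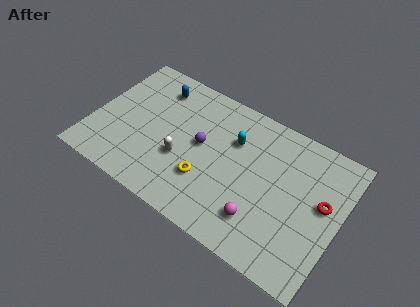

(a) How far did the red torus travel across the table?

2.8

From (10.6, 6.1) to (13.0, 4.7), the red torus covered √(2.4² + 1.4²) ≈ 2.8 units.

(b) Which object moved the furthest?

the red torus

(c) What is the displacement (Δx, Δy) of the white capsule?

(-1.5, -0.3)

From the two frames, the white capsule sits at roughly (6.7, 3.4) before and (5.2, 3.1) after.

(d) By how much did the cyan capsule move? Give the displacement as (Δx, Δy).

(0.5, -1.1)

The cyan capsule started near (7.3, 6.8) and ended near (7.8, 5.7).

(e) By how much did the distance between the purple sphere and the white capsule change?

+0.4

They were about 1.3 units apart before and 1.7 after — 0.4 units further apart.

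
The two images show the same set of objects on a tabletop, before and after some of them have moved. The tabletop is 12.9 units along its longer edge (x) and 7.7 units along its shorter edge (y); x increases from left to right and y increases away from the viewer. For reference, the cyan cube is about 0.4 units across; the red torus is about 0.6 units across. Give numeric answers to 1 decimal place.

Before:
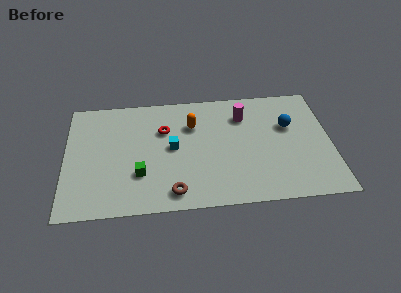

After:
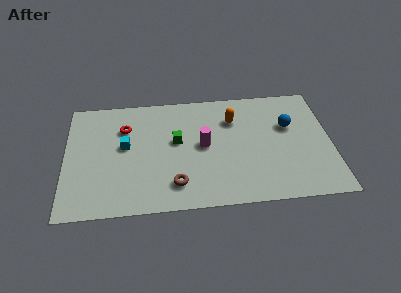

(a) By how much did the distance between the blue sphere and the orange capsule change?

-1.9

The distance was about 4.7 in the first image and 2.8 in the second, so they moved 1.9 units closer together.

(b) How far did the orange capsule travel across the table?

2.0

The orange capsule moved from about (6.2, 5.4) to (8.2, 5.6), a distance of √(2.0² + 0.2²) ≈ 2.0.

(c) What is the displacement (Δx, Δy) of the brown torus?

(0.1, 0.5)

From the two frames, the brown torus sits at roughly (5.2, 1.1) before and (5.3, 1.6) after.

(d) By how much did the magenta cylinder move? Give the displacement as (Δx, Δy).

(-2.0, -1.8)

From the two frames, the magenta cylinder sits at roughly (8.7, 5.8) before and (6.7, 4.0) after.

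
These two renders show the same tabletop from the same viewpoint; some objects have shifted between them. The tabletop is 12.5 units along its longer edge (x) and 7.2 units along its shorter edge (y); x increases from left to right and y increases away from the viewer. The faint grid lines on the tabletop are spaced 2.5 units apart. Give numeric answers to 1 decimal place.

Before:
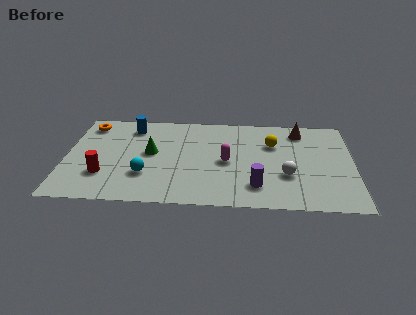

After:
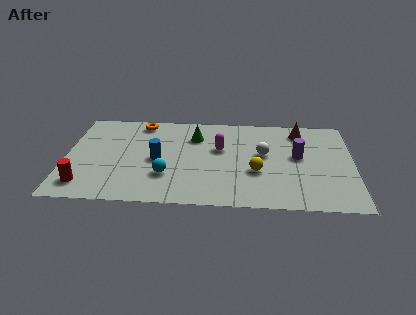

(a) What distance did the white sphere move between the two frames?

1.9

From (9.6, 2.5) to (8.6, 4.1), the white sphere covered √(1.0² + 1.6²) ≈ 1.9 units.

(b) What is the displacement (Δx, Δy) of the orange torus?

(2.3, 0.3)

From the two frames, the orange torus sits at roughly (0.9, 6.0) before and (3.2, 6.3) after.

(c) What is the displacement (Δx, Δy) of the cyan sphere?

(0.9, 0.0)

From the two frames, the cyan sphere sits at roughly (3.5, 2.2) before and (4.4, 2.2) after.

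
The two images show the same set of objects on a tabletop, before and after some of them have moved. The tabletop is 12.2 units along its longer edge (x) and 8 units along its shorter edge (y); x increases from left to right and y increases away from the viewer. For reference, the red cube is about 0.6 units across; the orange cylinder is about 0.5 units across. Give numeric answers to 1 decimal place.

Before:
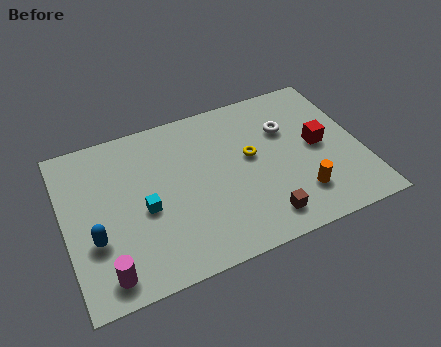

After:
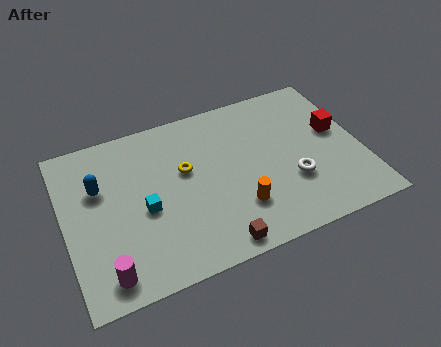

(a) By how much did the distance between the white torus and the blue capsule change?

-0.5

They were about 8.6 units apart before and 8.1 after — 0.5 units closer together.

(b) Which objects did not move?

the magenta cylinder and the cyan cube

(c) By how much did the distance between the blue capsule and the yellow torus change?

-3.3

They were about 6.8 units apart before and 3.5 after — 3.3 units closer together.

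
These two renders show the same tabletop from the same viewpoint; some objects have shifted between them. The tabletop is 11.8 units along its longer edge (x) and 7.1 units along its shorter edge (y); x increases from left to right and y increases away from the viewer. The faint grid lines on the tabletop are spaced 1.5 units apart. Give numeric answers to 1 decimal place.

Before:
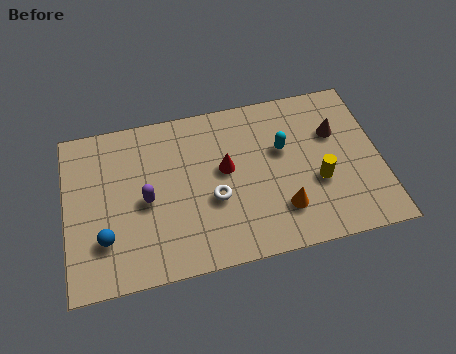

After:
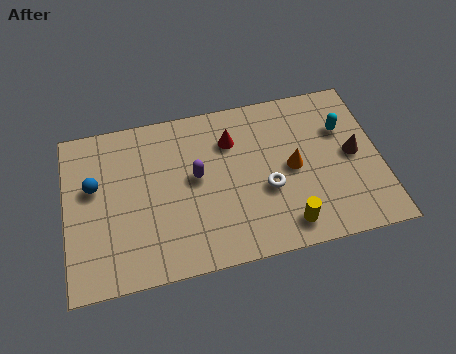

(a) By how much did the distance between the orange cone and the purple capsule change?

-1.6

They were about 5.2 units apart before and 3.6 after — 1.6 units closer together.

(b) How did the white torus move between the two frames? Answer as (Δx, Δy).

(2.0, 0.0)

The white torus started near (5.5, 2.8) and ended near (7.5, 2.8).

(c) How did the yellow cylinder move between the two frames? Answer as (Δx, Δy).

(-1.3, -1.6)

The yellow cylinder was at about (9.4, 2.7) and moved to about (8.1, 1.1).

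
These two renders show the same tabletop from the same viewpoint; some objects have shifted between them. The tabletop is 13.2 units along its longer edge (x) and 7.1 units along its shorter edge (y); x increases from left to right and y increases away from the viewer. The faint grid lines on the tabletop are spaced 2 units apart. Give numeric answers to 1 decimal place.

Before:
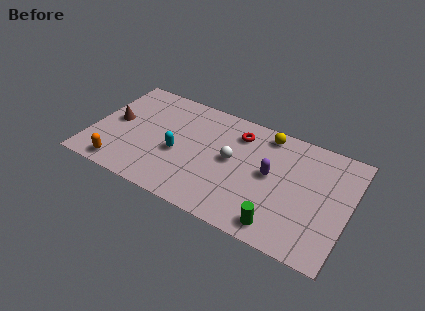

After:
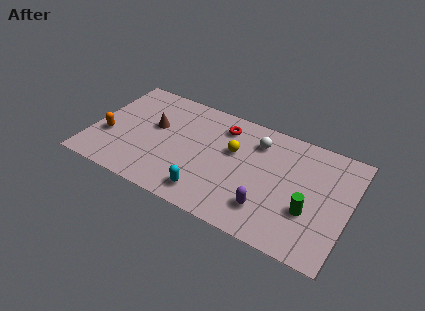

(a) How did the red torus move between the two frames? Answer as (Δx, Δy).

(-0.8, 0.1)

The red torus started near (7.3, 5.6) and ended near (6.5, 5.7).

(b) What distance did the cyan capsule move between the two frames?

2.5

The cyan capsule moved from about (4.5, 3.0) to (6.3, 1.2), a distance of √(1.8² + 1.8²) ≈ 2.5.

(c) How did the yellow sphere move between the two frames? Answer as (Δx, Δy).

(-1.5, -1.8)

The yellow sphere was at about (8.7, 6.2) and moved to about (7.2, 4.4).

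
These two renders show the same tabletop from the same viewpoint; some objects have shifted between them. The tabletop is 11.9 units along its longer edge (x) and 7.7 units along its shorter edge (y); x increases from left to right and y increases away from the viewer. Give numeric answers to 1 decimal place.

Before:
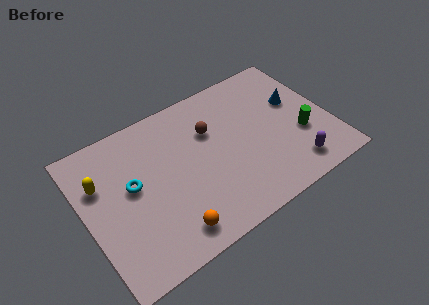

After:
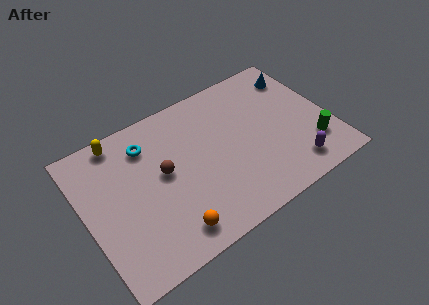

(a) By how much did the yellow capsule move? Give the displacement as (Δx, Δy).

(1.2, 1.7)

From the two frames, the yellow capsule sits at roughly (0.9, 5.2) before and (2.1, 6.9) after.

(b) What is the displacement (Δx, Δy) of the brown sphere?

(-2.5, -1.0)

The brown sphere started near (6.3, 5.2) and ended near (3.8, 4.2).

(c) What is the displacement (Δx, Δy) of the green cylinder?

(0.4, -0.8)

From the two frames, the green cylinder sits at roughly (10.4, 2.8) before and (10.8, 2.0) after.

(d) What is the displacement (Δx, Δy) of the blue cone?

(0.4, 1.4)

The blue cone was at about (10.5, 4.7) and moved to about (10.9, 6.1).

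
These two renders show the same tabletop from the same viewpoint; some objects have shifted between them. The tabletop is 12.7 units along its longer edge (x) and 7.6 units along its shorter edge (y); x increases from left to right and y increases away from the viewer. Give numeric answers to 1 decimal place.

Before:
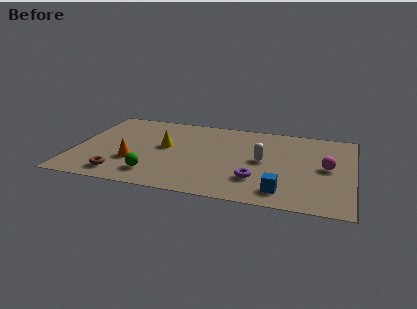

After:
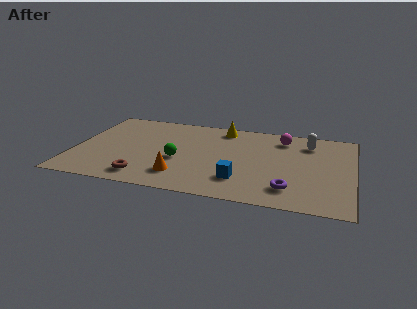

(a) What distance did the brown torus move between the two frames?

1.1

The brown torus was near (2.3, 1.2) before and (3.4, 1.2) after, so it travelled √(1.1² + 0.0²) ≈ 1.1 units.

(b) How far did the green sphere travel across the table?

1.9

The green sphere moved from about (3.8, 1.5) to (4.8, 3.1), a distance of √(1.0² + 1.6²) ≈ 1.9.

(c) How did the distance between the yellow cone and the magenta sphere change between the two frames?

-4.6

The distance was about 7.4 in the first image and 2.8 in the second, so they moved 4.6 units closer together.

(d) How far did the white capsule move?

2.9

The white capsule was near (8.6, 3.9) before and (10.6, 6.0) after, so it travelled √(2.0² + 2.1²) ≈ 2.9 units.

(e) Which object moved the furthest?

the yellow cone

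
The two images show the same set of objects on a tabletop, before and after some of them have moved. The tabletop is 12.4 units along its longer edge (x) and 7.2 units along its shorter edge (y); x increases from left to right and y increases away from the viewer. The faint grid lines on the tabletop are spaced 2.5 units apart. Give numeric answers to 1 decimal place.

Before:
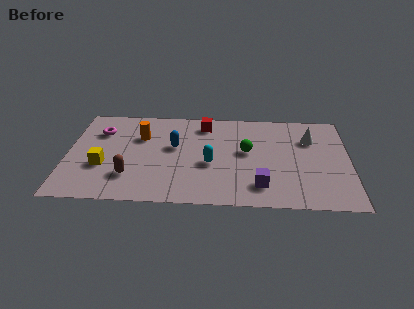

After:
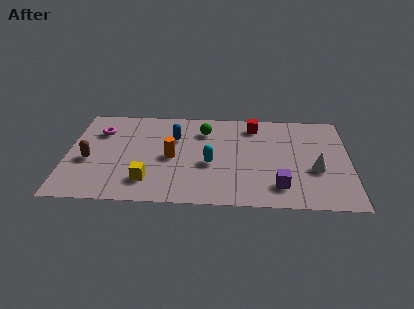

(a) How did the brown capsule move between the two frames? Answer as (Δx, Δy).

(-1.8, 1.1)

The brown capsule was at about (2.8, 1.9) and moved to about (1.0, 3.0).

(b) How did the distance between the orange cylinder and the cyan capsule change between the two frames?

-1.9

The distance was about 3.6 in the first image and 1.7 in the second, so they moved 1.9 units closer together.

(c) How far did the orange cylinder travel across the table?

2.1

The orange cylinder moved from about (3.2, 4.9) to (4.6, 3.4), a distance of √(1.4² + 1.5²) ≈ 2.1.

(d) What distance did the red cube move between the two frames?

2.2

The red cube moved from about (6.0, 6.0) to (8.2, 6.0), a distance of √(2.2² + 0.0²) ≈ 2.2.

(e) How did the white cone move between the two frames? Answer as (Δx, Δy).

(0.2, -2.3)

From the two frames, the white cone sits at roughly (10.7, 5.1) before and (10.9, 2.8) after.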